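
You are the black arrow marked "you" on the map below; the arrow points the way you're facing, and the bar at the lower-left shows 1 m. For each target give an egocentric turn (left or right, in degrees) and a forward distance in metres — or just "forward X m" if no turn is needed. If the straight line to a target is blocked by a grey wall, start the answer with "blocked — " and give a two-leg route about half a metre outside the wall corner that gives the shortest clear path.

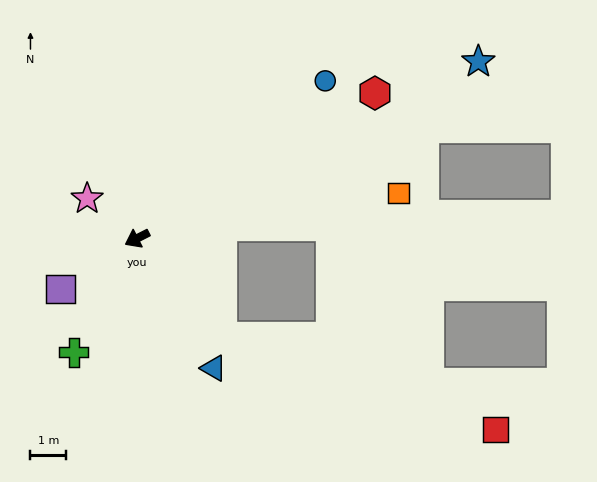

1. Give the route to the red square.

blocked — turn left 104°, forward 3.6 m, then turn left 30°, forward 8.0 m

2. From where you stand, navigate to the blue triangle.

turn left 94°, forward 4.2 m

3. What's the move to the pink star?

turn right 66°, forward 1.8 m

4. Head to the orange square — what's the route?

turn left 163°, forward 7.4 m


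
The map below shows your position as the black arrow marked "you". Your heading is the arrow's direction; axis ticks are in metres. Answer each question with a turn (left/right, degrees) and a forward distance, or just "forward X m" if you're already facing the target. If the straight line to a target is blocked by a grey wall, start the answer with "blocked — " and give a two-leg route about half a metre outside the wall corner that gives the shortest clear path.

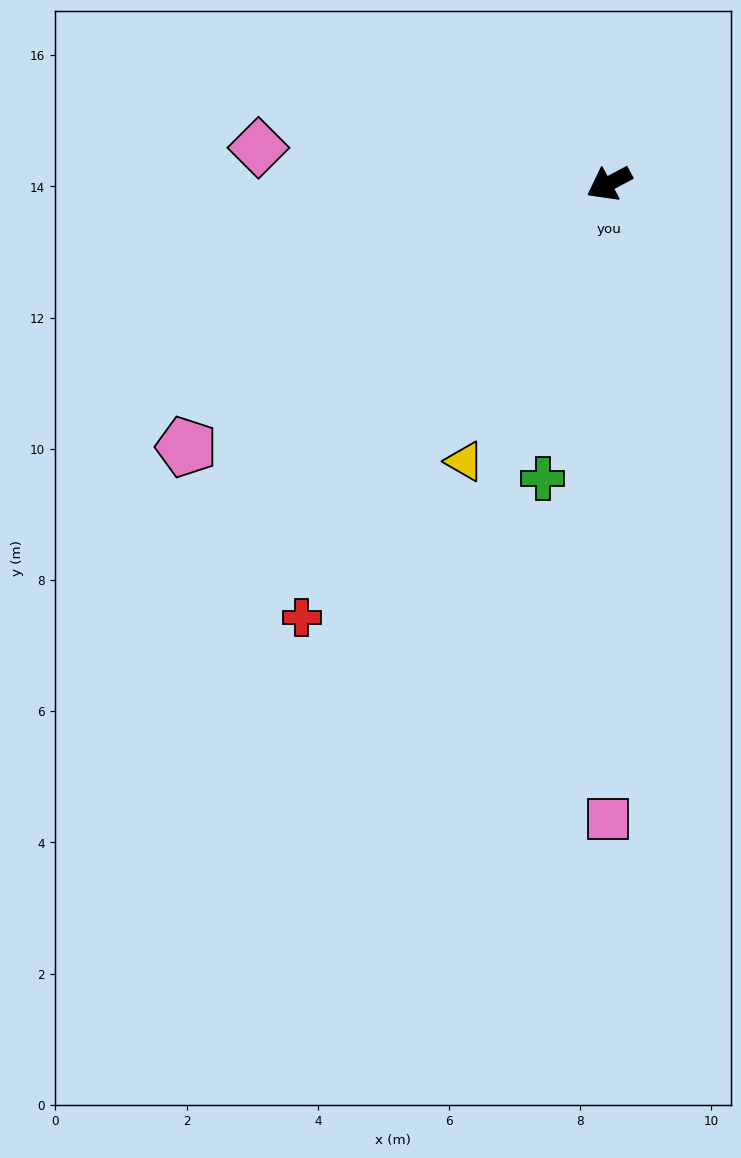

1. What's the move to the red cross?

turn left 27°, forward 8.1 m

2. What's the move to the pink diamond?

turn right 34°, forward 5.4 m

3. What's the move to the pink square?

turn left 62°, forward 9.7 m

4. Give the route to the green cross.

turn left 49°, forward 4.6 m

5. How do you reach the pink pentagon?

turn left 4°, forward 7.6 m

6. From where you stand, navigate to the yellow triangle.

turn left 34°, forward 4.8 m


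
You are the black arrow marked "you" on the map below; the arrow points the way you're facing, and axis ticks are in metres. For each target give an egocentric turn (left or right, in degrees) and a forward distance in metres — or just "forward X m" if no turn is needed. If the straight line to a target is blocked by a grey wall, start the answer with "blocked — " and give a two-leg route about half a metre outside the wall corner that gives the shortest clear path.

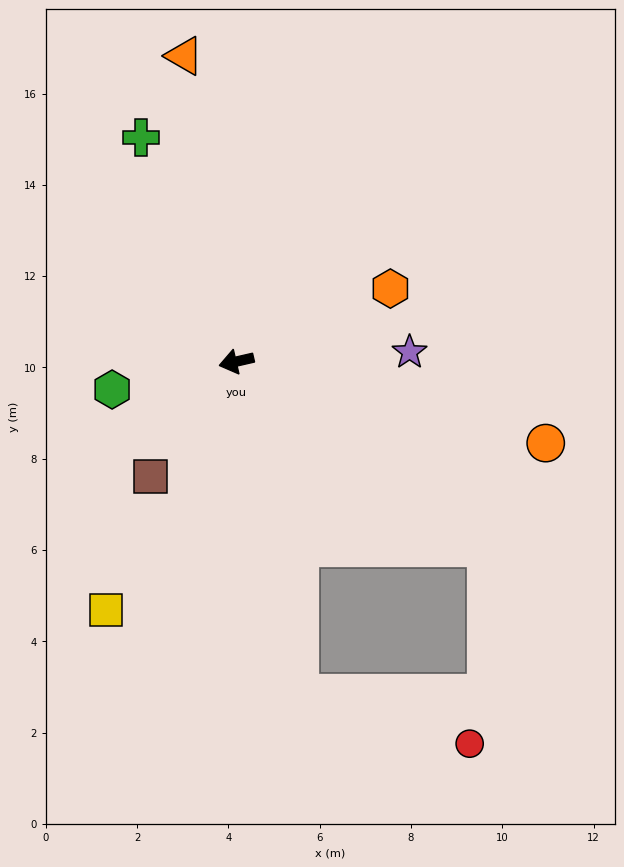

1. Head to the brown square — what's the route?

turn left 40°, forward 3.2 m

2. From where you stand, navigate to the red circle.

blocked — turn left 88°, forward 7.4 m, then turn left 63°, forward 3.9 m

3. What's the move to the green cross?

turn right 80°, forward 5.3 m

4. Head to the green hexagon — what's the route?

forward 2.8 m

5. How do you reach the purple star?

turn left 170°, forward 3.8 m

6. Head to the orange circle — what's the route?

turn left 152°, forward 7.0 m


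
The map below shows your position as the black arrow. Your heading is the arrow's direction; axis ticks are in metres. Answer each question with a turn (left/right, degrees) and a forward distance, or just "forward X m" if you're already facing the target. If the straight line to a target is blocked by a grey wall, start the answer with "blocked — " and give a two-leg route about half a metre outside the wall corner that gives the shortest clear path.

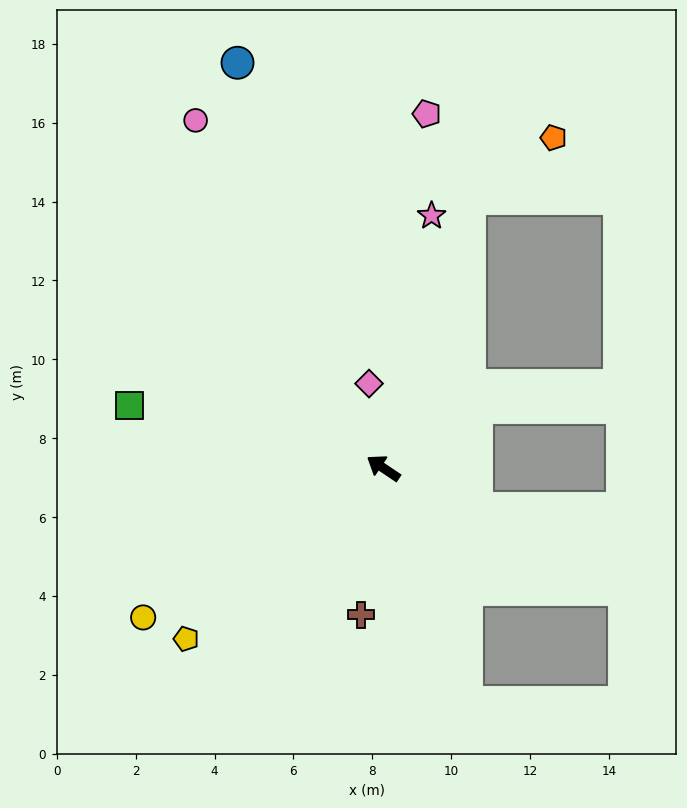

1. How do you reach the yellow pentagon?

turn left 75°, forward 6.6 m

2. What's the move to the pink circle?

turn right 28°, forward 10.0 m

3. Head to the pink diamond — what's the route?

turn right 46°, forward 2.2 m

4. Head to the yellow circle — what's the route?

turn left 66°, forward 7.2 m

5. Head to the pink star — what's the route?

turn right 67°, forward 6.5 m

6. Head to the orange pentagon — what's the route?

blocked — turn right 74°, forward 7.2 m, then turn right 36°, forward 2.6 m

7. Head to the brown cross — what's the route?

turn left 115°, forward 3.8 m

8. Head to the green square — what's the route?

turn left 20°, forward 6.6 m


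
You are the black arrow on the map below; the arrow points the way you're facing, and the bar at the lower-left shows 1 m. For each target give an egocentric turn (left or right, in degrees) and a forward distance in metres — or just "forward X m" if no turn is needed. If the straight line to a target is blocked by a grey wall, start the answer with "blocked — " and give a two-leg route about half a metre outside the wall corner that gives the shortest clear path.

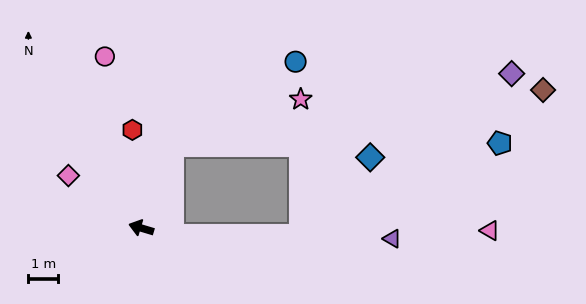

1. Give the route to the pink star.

blocked — turn right 94°, forward 3.0 m, then turn right 50°, forward 4.6 m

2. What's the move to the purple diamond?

blocked — turn right 94°, forward 3.0 m, then turn right 57°, forward 11.6 m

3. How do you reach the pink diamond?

turn right 19°, forward 3.0 m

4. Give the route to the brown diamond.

blocked — turn right 94°, forward 3.0 m, then turn right 61°, forward 12.6 m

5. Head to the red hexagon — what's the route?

turn right 68°, forward 3.3 m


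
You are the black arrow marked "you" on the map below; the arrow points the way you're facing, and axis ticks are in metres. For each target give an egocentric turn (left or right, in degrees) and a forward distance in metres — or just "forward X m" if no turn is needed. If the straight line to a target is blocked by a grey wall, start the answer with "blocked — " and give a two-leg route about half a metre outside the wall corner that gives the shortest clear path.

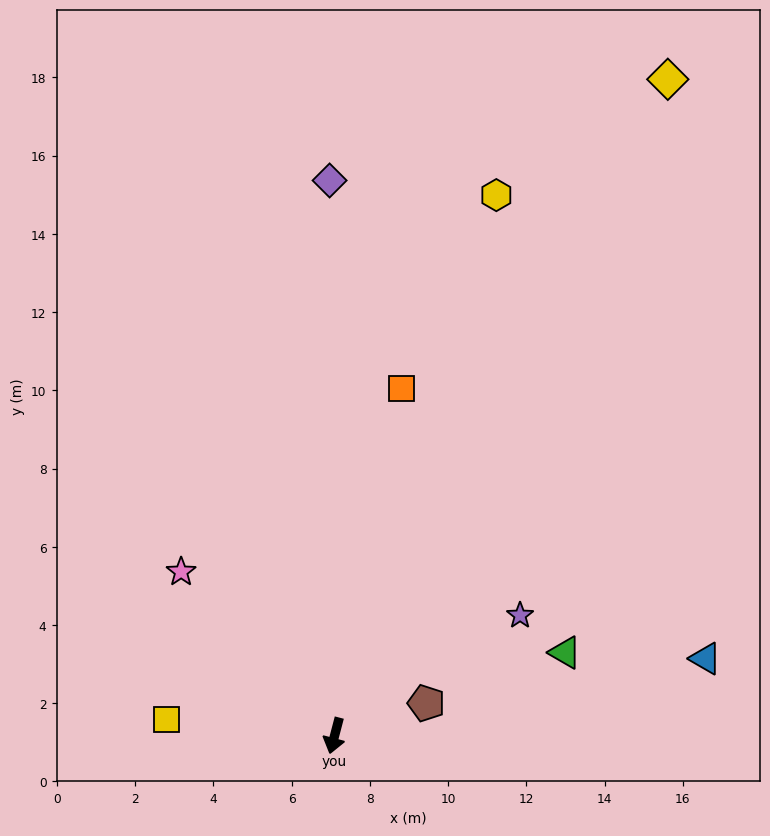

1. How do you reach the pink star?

turn right 122°, forward 5.7 m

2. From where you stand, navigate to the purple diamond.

turn right 165°, forward 14.2 m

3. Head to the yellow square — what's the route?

turn right 81°, forward 4.3 m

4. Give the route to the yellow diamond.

turn left 168°, forward 18.8 m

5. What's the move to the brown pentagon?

turn left 124°, forward 2.5 m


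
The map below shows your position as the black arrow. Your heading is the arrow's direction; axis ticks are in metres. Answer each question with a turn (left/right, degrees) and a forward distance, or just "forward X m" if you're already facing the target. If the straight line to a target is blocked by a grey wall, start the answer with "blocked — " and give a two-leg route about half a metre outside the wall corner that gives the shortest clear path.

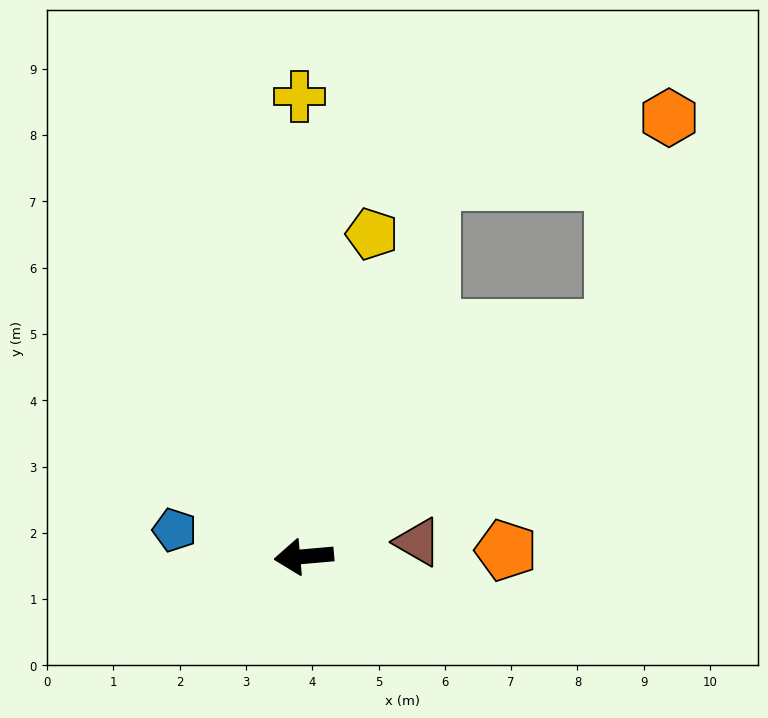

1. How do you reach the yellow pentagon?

turn right 107°, forward 5.0 m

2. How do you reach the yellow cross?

turn right 95°, forward 6.9 m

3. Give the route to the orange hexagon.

blocked — turn right 149°, forward 5.8 m, then turn left 39°, forward 3.3 m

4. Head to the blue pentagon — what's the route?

turn right 17°, forward 2.0 m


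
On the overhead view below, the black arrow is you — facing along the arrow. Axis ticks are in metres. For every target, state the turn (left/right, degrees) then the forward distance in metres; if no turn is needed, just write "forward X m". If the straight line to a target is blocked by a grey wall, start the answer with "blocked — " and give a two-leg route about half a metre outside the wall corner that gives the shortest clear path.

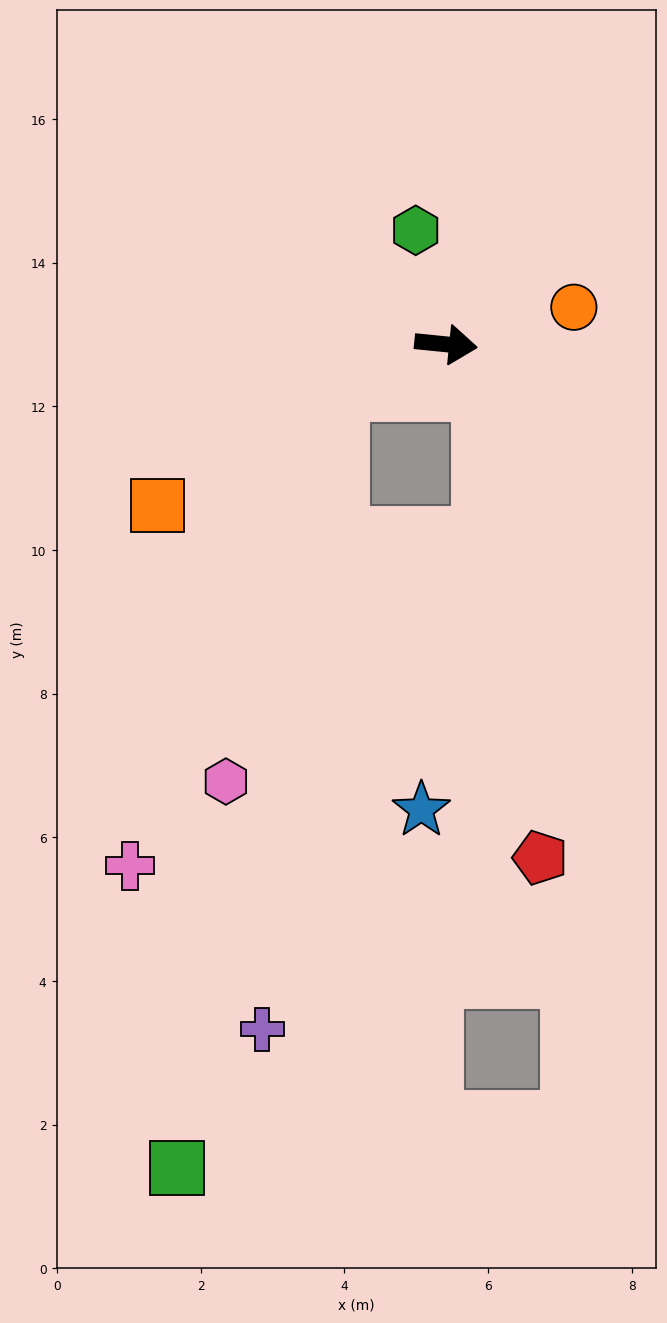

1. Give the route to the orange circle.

turn left 22°, forward 1.9 m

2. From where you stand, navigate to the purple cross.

blocked — turn right 151°, forward 1.6 m, then turn left 60°, forward 9.0 m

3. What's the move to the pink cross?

blocked — turn right 151°, forward 1.6 m, then turn left 43°, forward 7.2 m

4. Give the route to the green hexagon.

turn left 111°, forward 1.6 m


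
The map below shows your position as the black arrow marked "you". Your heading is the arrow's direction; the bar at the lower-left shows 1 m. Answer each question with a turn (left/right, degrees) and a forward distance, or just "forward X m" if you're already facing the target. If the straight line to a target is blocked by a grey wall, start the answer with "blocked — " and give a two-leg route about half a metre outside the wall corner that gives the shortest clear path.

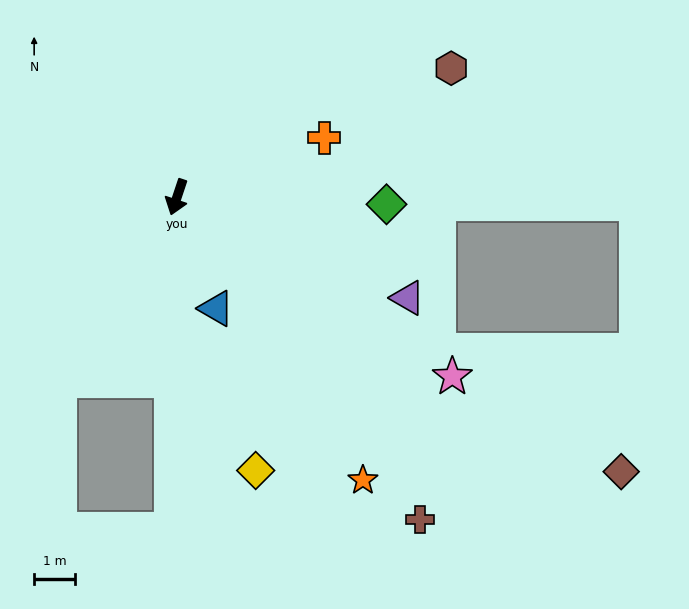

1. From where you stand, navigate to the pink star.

turn left 75°, forward 8.1 m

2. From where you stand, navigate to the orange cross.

turn left 130°, forward 3.9 m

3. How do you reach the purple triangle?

turn left 85°, forward 6.2 m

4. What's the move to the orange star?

turn left 52°, forward 8.4 m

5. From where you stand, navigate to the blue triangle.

turn left 38°, forward 2.9 m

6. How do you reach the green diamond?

turn left 107°, forward 5.2 m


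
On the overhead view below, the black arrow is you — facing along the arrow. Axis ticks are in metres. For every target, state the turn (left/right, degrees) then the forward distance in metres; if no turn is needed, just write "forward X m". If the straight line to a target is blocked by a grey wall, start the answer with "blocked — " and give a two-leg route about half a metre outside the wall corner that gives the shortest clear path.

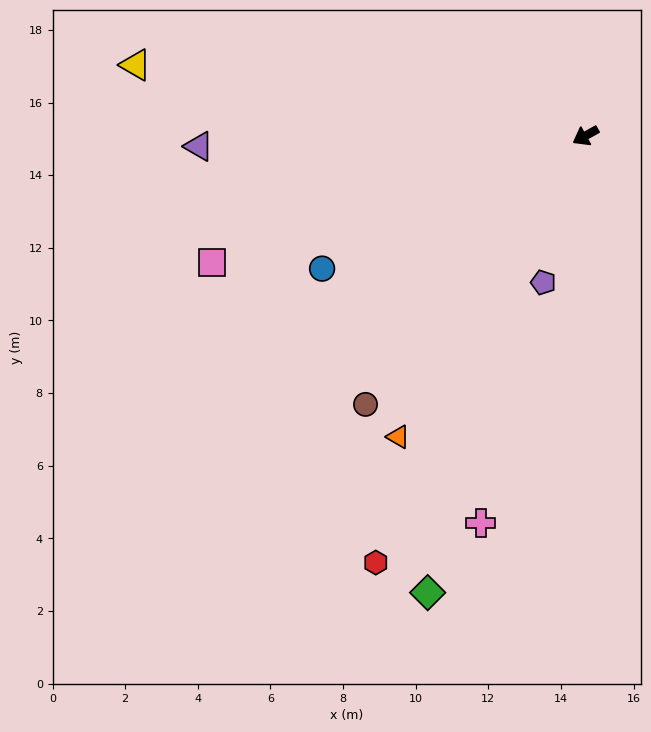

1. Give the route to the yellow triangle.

turn right 38°, forward 12.5 m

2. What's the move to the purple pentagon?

turn left 45°, forward 4.2 m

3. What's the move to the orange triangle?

turn left 29°, forward 9.8 m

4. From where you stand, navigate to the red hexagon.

turn left 35°, forward 13.1 m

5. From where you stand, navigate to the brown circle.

turn left 22°, forward 9.6 m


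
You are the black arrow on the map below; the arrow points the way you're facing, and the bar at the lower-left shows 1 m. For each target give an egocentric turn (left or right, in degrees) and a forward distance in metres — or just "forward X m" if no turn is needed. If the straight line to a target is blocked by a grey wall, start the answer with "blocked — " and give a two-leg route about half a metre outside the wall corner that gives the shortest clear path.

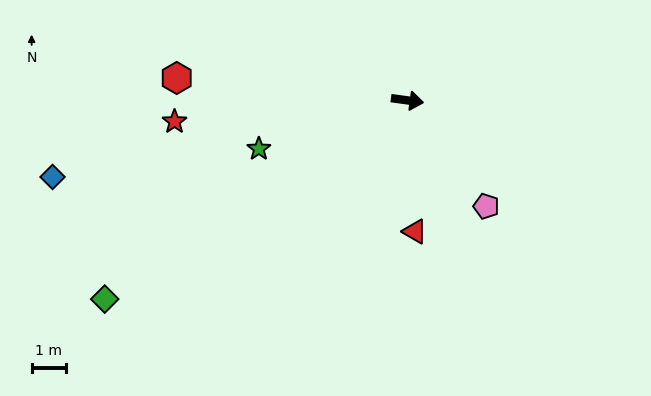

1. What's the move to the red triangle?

turn right 79°, forward 3.8 m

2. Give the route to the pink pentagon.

turn right 46°, forward 3.9 m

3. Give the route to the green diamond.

turn right 139°, forward 10.6 m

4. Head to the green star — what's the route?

turn right 154°, forward 4.6 m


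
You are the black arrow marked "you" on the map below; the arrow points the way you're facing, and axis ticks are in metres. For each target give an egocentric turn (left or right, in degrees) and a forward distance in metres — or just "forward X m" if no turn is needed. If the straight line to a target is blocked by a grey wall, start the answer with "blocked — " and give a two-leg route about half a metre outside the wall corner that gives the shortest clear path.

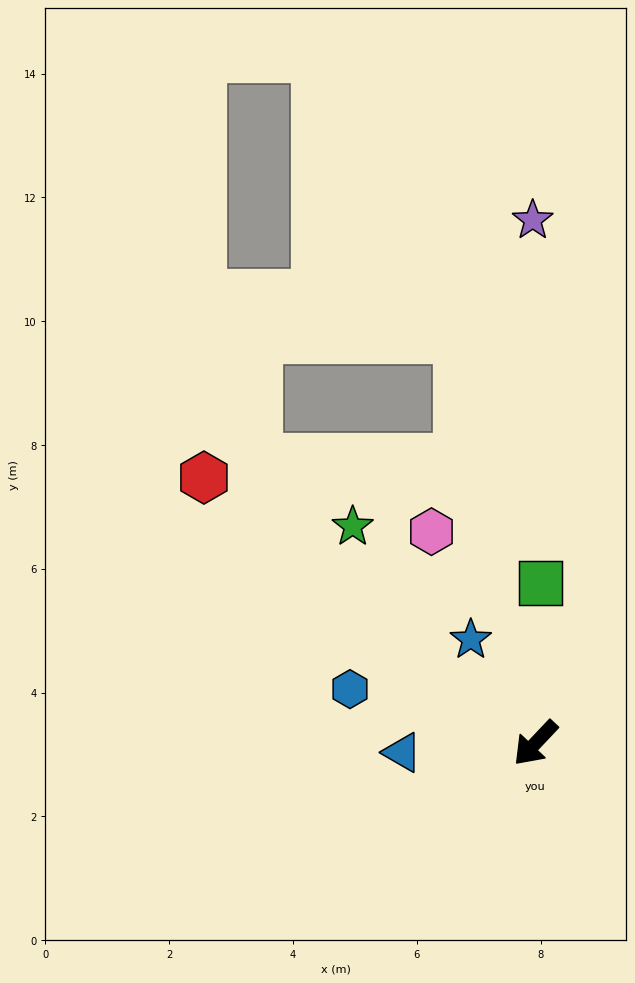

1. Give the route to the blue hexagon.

turn right 63°, forward 3.1 m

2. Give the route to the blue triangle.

turn right 43°, forward 2.2 m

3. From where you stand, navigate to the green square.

turn right 139°, forward 2.6 m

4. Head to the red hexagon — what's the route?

turn right 85°, forward 6.9 m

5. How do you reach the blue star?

turn right 105°, forward 2.0 m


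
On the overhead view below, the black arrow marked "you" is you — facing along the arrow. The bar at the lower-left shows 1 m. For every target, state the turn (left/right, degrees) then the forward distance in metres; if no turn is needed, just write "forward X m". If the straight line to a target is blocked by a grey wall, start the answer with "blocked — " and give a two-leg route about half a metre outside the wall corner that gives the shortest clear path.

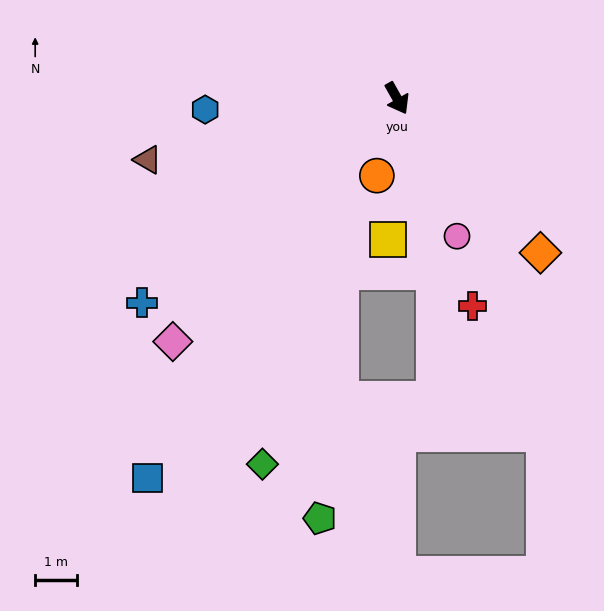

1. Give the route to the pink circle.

turn right 6°, forward 3.6 m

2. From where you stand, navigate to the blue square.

turn right 63°, forward 10.8 m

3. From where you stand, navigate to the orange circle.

turn right 44°, forward 1.9 m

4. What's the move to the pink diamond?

turn right 72°, forward 7.9 m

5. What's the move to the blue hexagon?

turn right 116°, forward 4.6 m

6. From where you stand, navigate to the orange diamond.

turn left 13°, forward 5.0 m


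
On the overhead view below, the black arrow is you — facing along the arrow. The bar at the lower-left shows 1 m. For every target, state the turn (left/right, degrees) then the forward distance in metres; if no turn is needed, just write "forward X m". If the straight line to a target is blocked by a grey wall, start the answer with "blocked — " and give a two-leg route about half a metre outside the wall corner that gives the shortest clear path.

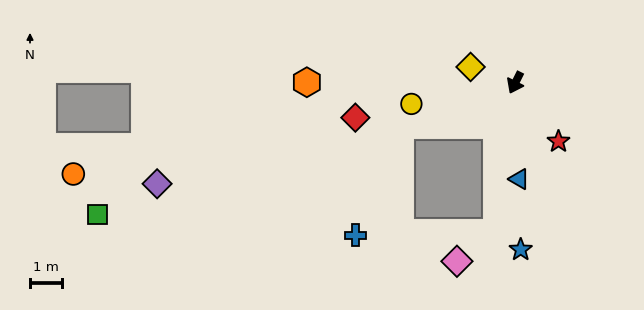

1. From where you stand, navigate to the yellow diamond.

turn right 83°, forward 1.5 m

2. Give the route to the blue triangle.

turn left 29°, forward 3.0 m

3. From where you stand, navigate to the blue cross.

blocked — turn right 43°, forward 3.8 m, then turn left 47°, forward 3.7 m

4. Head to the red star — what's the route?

turn left 63°, forward 2.3 m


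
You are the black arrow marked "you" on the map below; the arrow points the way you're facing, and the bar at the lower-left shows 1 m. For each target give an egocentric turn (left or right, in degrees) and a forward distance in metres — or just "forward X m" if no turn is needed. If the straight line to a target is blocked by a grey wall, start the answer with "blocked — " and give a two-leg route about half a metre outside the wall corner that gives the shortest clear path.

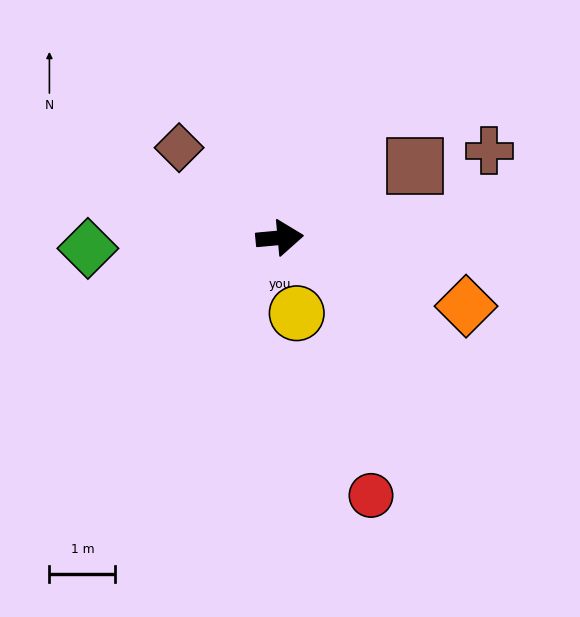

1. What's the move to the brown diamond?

turn left 133°, forward 2.0 m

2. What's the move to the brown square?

turn left 23°, forward 2.3 m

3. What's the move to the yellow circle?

turn right 83°, forward 1.2 m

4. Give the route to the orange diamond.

turn right 25°, forward 3.0 m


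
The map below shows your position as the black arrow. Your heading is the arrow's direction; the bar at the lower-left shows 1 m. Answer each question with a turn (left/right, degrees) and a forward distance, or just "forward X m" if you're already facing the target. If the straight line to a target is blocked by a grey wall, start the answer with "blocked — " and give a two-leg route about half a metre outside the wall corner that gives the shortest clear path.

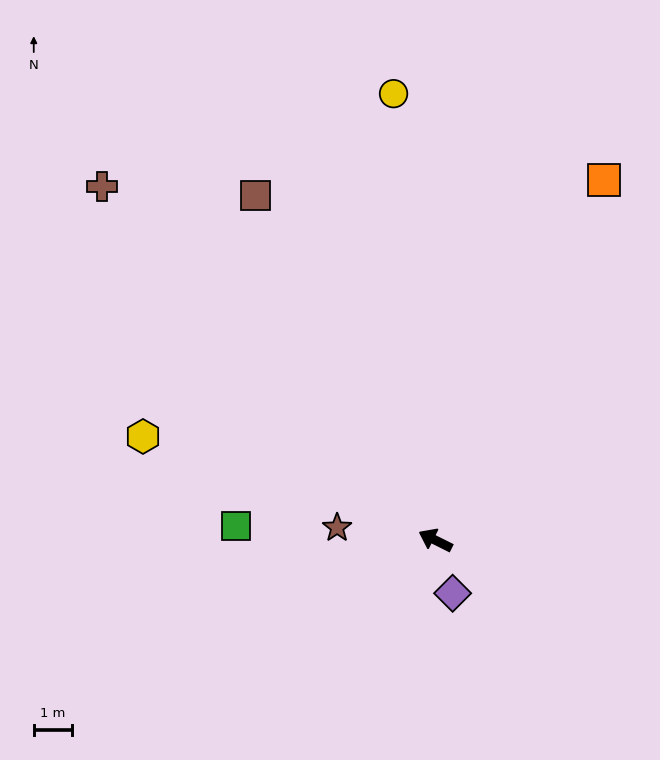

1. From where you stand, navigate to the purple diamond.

turn left 134°, forward 1.4 m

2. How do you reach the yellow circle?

turn right 58°, forward 11.6 m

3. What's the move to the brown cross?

turn right 20°, forward 12.6 m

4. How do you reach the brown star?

turn left 19°, forward 2.6 m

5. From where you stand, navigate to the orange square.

turn right 89°, forward 10.3 m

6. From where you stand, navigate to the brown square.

turn right 36°, forward 10.1 m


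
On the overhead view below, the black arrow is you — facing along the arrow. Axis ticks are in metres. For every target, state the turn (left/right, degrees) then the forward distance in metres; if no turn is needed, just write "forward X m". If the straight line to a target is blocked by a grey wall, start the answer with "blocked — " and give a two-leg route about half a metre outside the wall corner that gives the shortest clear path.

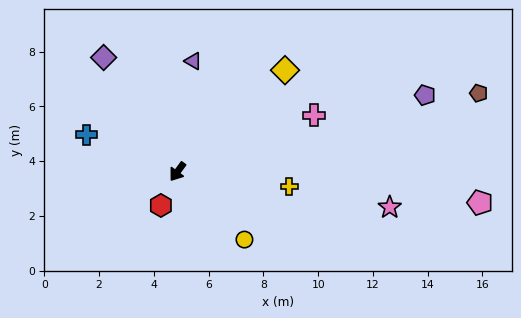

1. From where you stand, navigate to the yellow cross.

turn left 119°, forward 4.1 m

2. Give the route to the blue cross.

turn right 76°, forward 3.6 m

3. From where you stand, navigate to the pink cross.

turn left 149°, forward 5.4 m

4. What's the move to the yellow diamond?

turn left 170°, forward 5.4 m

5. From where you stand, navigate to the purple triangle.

turn right 152°, forward 4.1 m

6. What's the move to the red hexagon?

turn left 10°, forward 1.4 m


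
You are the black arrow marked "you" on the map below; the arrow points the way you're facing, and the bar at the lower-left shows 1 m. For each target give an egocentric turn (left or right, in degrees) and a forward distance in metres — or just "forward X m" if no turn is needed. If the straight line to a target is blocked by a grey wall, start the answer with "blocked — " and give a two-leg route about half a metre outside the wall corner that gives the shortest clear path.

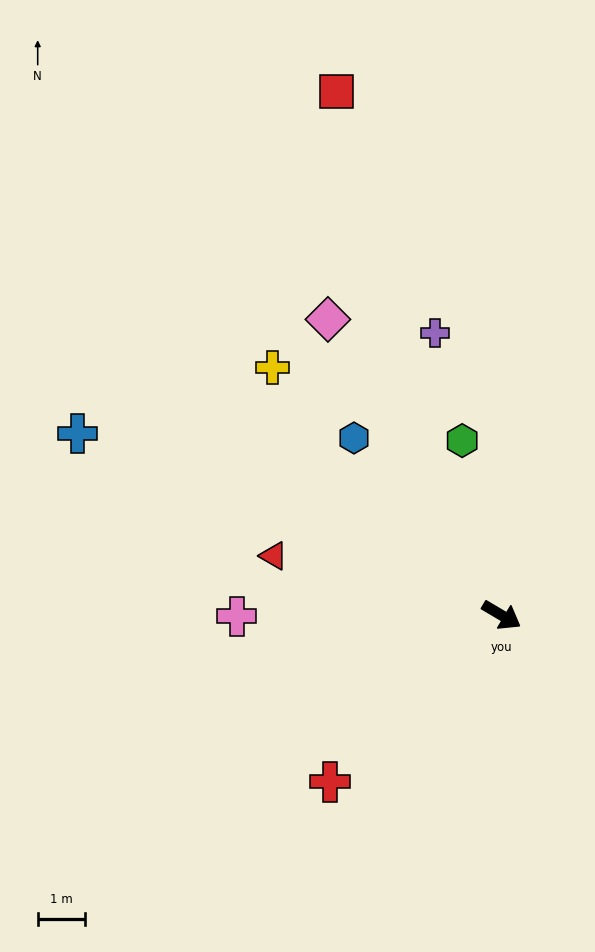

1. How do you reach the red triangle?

turn right 164°, forward 5.0 m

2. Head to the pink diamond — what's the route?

turn left 151°, forward 7.3 m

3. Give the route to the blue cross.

turn right 173°, forward 9.8 m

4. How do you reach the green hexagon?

turn left 133°, forward 3.8 m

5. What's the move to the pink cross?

turn right 149°, forward 5.6 m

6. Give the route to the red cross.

turn right 105°, forward 5.1 m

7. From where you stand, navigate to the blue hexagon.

turn left 160°, forward 4.9 m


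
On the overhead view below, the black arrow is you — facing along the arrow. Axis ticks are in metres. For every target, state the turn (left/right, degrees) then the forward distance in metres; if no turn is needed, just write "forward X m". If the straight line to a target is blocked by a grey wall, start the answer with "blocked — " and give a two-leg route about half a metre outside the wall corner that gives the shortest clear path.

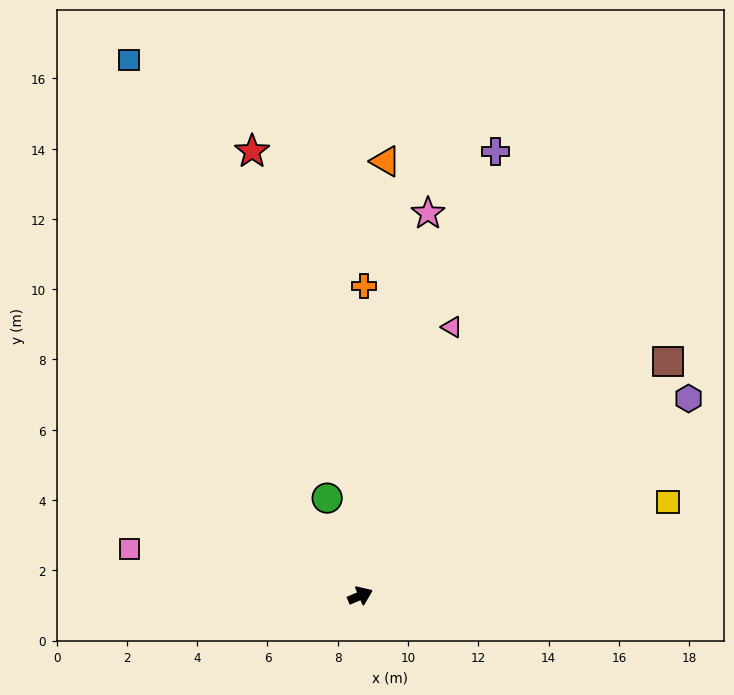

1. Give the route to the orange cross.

turn left 66°, forward 8.8 m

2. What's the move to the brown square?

turn left 14°, forward 11.0 m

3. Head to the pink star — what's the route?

turn left 57°, forward 11.0 m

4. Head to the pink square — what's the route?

turn left 145°, forward 6.7 m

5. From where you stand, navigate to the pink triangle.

turn left 48°, forward 8.1 m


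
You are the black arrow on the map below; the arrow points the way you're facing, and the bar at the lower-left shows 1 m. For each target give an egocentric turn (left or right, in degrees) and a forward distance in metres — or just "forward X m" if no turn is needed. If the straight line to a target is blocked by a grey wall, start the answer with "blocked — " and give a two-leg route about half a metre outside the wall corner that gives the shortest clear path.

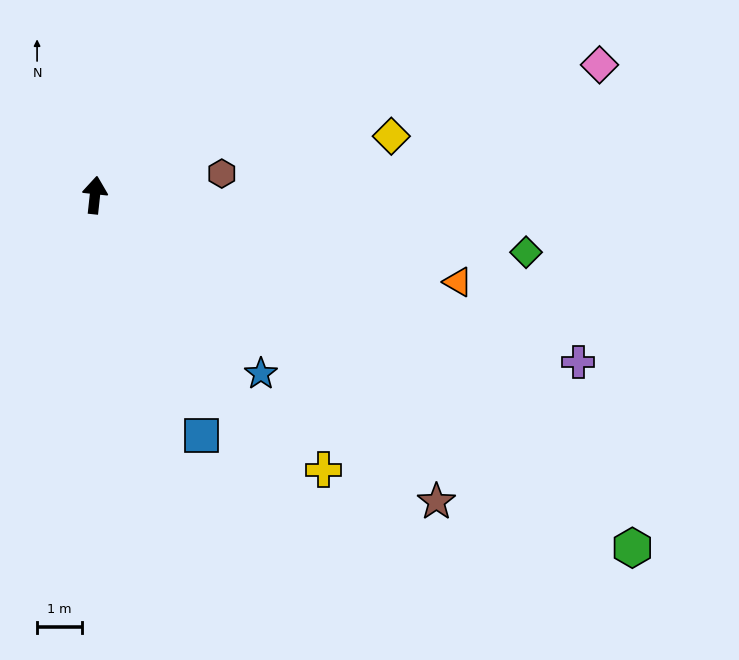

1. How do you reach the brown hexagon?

turn right 74°, forward 2.9 m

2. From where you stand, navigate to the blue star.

turn right 131°, forward 5.4 m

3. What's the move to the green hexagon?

turn right 117°, forward 14.3 m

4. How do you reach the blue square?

turn right 150°, forward 5.9 m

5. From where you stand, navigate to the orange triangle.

turn right 97°, forward 8.3 m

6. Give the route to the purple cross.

turn right 103°, forward 11.4 m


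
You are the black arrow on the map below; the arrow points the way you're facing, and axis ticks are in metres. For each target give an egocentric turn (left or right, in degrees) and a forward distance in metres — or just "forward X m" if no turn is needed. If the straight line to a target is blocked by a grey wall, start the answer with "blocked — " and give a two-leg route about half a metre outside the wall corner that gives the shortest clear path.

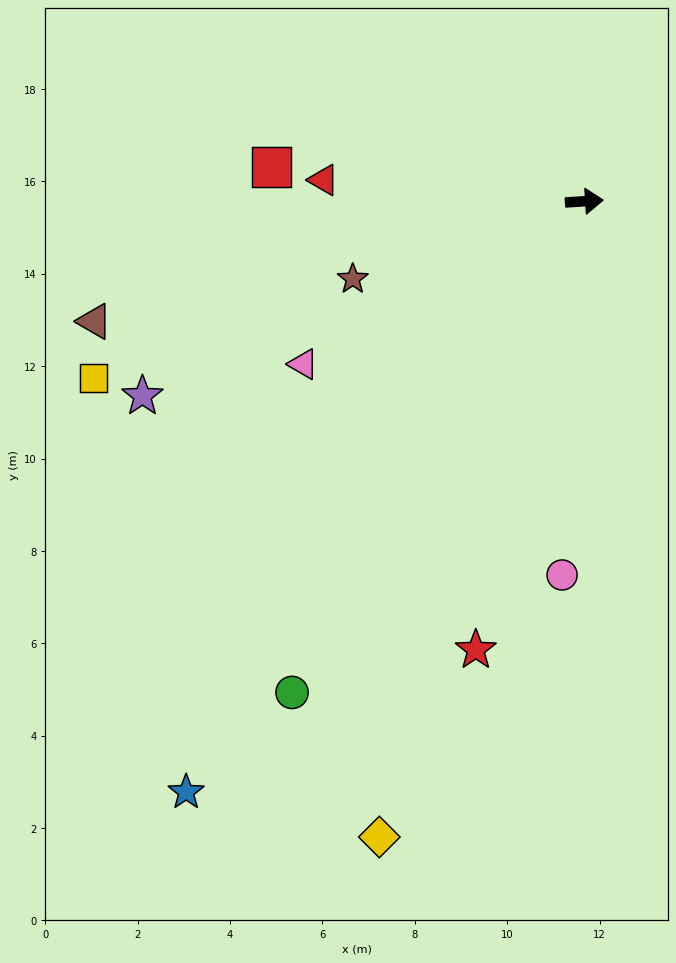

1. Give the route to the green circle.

turn right 124°, forward 12.4 m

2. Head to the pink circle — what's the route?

turn right 97°, forward 8.1 m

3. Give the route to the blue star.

turn right 128°, forward 15.4 m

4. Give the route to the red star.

turn right 107°, forward 10.0 m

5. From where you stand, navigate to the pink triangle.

turn right 154°, forward 7.0 m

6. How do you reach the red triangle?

turn left 172°, forward 5.7 m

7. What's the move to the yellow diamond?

turn right 111°, forward 14.5 m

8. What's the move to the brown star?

turn right 165°, forward 5.3 m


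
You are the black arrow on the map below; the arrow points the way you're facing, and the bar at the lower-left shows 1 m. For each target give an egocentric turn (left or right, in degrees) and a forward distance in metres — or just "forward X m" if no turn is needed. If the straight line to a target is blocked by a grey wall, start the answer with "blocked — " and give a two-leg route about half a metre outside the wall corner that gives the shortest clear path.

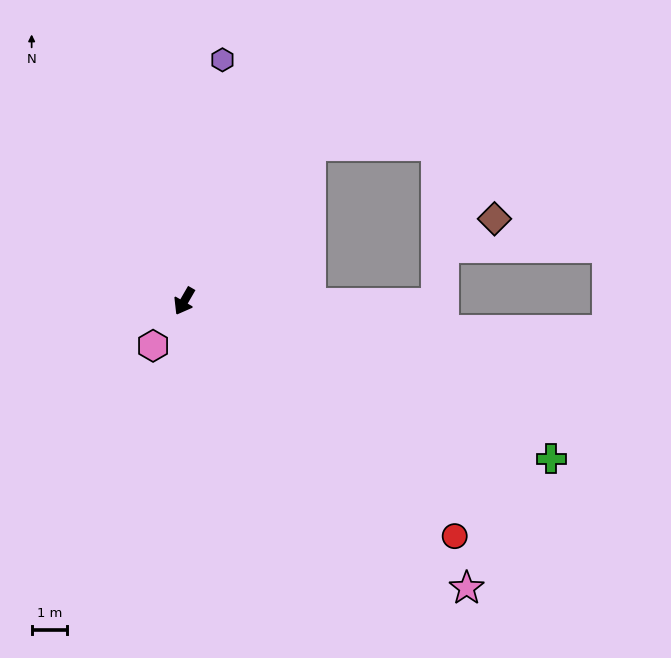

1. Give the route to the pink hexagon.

turn right 5°, forward 1.5 m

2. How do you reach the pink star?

turn left 75°, forward 11.4 m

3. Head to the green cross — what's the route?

turn left 97°, forward 11.3 m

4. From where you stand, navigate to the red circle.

turn left 79°, forward 10.2 m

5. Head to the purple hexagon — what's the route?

turn right 159°, forward 6.9 m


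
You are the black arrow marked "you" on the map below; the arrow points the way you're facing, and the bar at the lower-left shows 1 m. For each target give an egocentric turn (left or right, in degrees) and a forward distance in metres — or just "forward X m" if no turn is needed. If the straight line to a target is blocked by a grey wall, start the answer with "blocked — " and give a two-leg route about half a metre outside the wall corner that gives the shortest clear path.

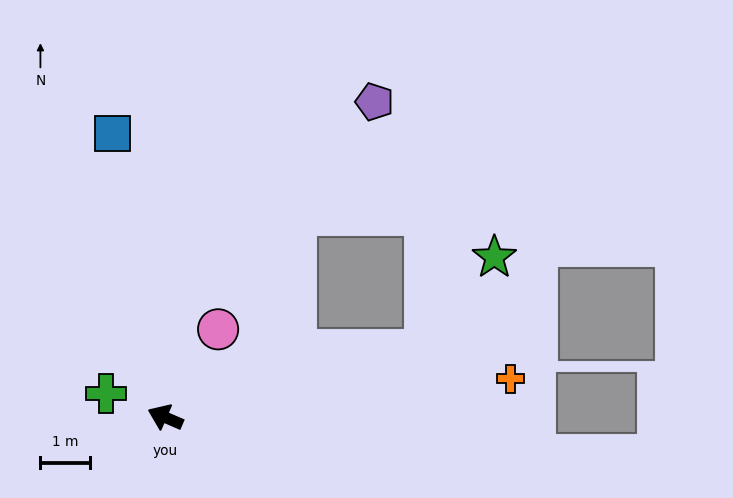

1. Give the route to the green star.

blocked — turn right 142°, forward 5.4 m, then turn left 39°, forward 2.4 m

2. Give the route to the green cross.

forward 1.3 m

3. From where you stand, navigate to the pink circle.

turn right 98°, forward 2.1 m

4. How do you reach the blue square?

turn right 56°, forward 5.9 m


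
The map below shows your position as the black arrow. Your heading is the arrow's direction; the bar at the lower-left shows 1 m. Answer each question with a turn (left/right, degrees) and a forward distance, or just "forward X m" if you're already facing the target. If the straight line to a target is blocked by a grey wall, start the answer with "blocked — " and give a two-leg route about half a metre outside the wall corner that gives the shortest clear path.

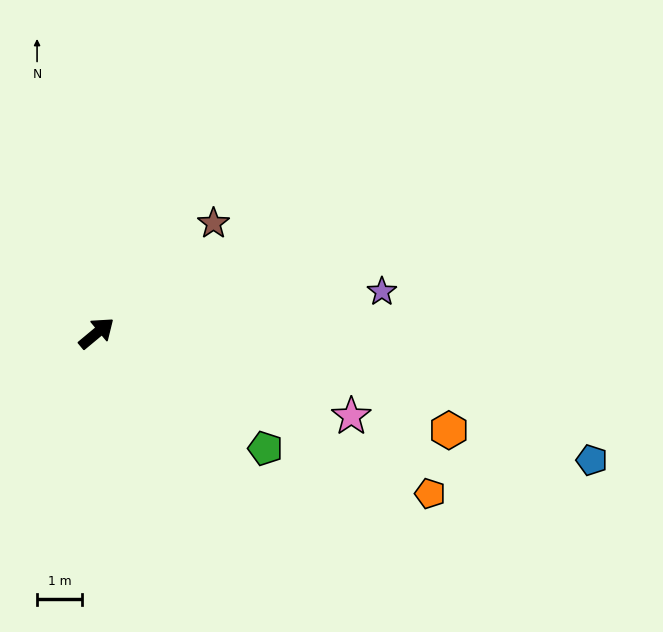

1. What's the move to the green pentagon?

turn right 74°, forward 4.5 m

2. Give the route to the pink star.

turn right 58°, forward 5.9 m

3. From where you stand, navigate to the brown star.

turn left 3°, forward 3.5 m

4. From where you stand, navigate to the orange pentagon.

turn right 65°, forward 8.1 m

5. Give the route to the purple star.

turn right 31°, forward 6.3 m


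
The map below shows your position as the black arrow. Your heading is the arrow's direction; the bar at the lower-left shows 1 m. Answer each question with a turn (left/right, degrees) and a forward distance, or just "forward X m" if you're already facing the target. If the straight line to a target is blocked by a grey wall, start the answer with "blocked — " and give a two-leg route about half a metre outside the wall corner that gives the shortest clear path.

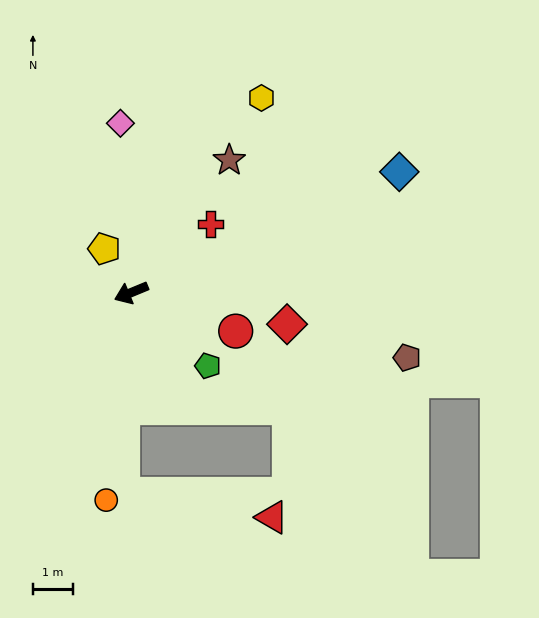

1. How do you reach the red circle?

turn left 137°, forward 2.8 m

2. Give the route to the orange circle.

turn left 61°, forward 5.2 m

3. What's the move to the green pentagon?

turn left 114°, forward 2.7 m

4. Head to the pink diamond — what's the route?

turn right 109°, forward 4.2 m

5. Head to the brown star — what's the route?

turn right 149°, forward 4.1 m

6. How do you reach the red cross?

turn right 162°, forward 2.6 m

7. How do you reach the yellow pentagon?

turn right 81°, forward 1.3 m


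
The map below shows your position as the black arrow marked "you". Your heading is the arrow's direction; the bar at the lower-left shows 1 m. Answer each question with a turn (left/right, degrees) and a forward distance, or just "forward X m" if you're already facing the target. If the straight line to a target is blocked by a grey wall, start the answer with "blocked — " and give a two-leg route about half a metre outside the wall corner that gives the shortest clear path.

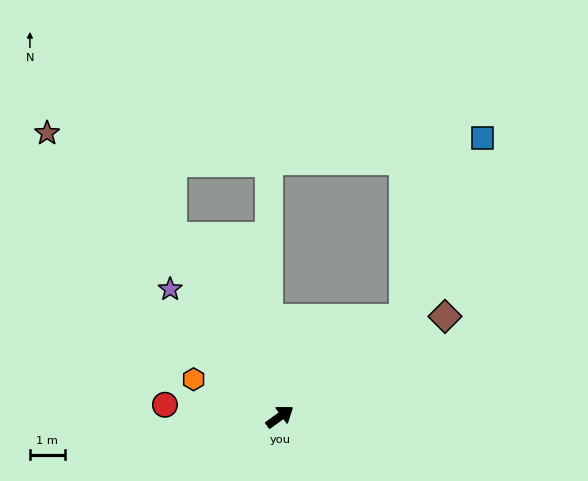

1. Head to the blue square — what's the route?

blocked — turn left 3°, forward 4.5 m, then turn left 28°, forward 5.7 m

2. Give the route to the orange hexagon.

turn left 121°, forward 2.7 m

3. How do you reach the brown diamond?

turn right 4°, forward 5.6 m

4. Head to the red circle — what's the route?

turn left 138°, forward 3.3 m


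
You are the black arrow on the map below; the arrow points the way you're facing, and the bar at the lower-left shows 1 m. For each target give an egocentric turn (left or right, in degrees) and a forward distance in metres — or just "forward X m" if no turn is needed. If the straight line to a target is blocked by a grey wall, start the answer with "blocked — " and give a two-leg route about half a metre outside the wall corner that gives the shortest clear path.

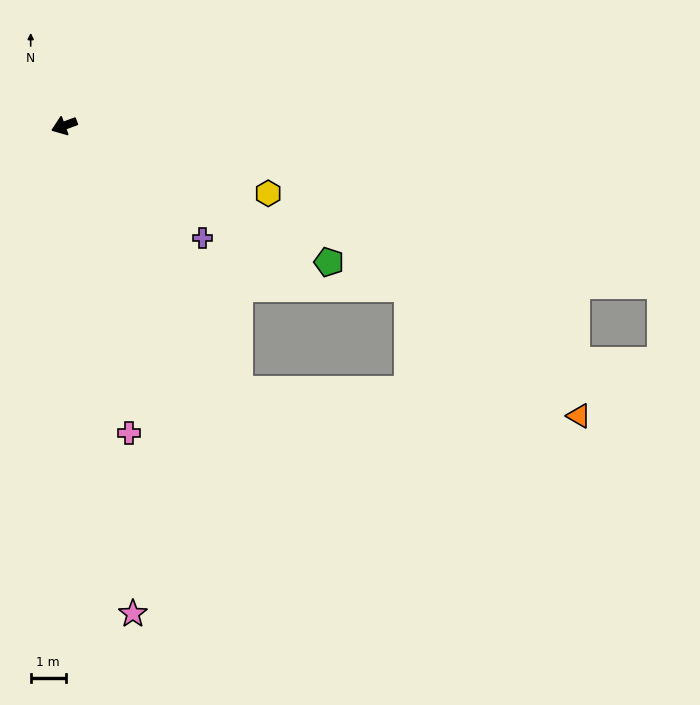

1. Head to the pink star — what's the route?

turn left 78°, forward 14.1 m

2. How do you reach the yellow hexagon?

turn left 141°, forward 6.2 m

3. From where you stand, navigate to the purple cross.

turn left 121°, forward 5.1 m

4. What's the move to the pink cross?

turn left 82°, forward 9.0 m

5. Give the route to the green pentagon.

turn left 132°, forward 8.5 m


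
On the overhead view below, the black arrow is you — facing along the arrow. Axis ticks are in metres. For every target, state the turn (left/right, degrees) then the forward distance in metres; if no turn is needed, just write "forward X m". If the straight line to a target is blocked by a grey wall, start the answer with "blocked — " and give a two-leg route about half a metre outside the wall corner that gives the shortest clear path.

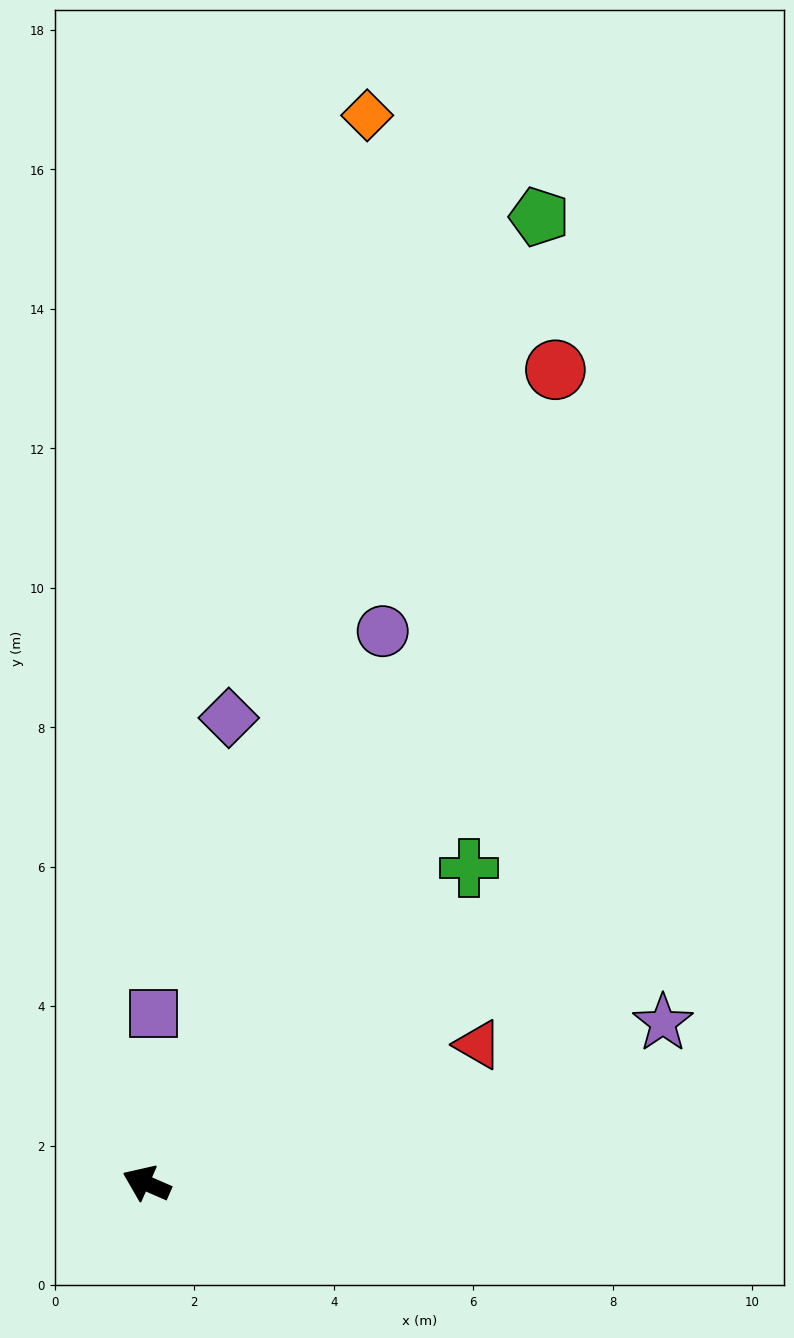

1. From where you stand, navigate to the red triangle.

turn right 134°, forward 5.2 m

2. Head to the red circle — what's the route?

turn right 93°, forward 13.1 m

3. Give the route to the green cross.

turn right 112°, forward 6.5 m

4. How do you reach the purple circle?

turn right 90°, forward 8.6 m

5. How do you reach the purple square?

turn right 69°, forward 2.4 m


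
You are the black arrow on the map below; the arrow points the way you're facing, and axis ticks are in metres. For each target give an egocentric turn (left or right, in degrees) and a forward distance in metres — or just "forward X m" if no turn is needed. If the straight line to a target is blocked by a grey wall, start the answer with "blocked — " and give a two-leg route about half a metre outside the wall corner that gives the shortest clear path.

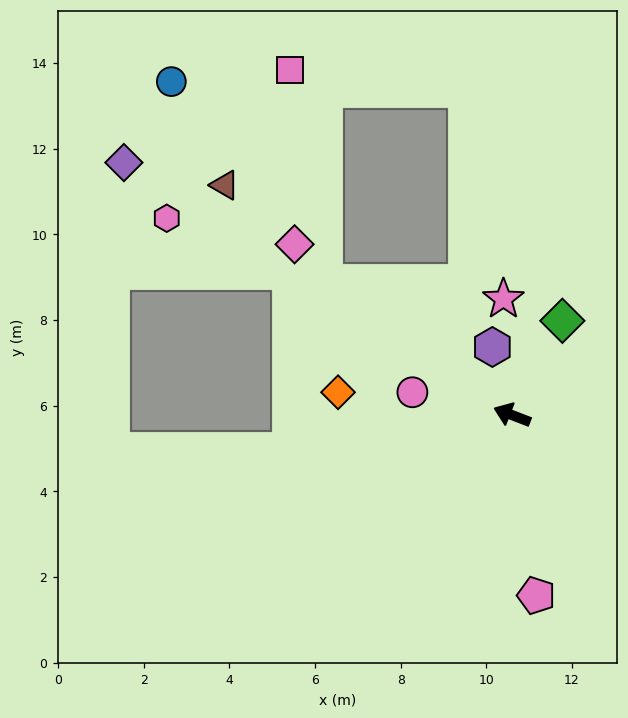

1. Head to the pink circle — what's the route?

turn left 8°, forward 2.4 m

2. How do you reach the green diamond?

turn right 97°, forward 2.5 m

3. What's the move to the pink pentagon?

turn left 119°, forward 4.2 m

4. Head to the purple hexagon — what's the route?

turn right 53°, forward 1.7 m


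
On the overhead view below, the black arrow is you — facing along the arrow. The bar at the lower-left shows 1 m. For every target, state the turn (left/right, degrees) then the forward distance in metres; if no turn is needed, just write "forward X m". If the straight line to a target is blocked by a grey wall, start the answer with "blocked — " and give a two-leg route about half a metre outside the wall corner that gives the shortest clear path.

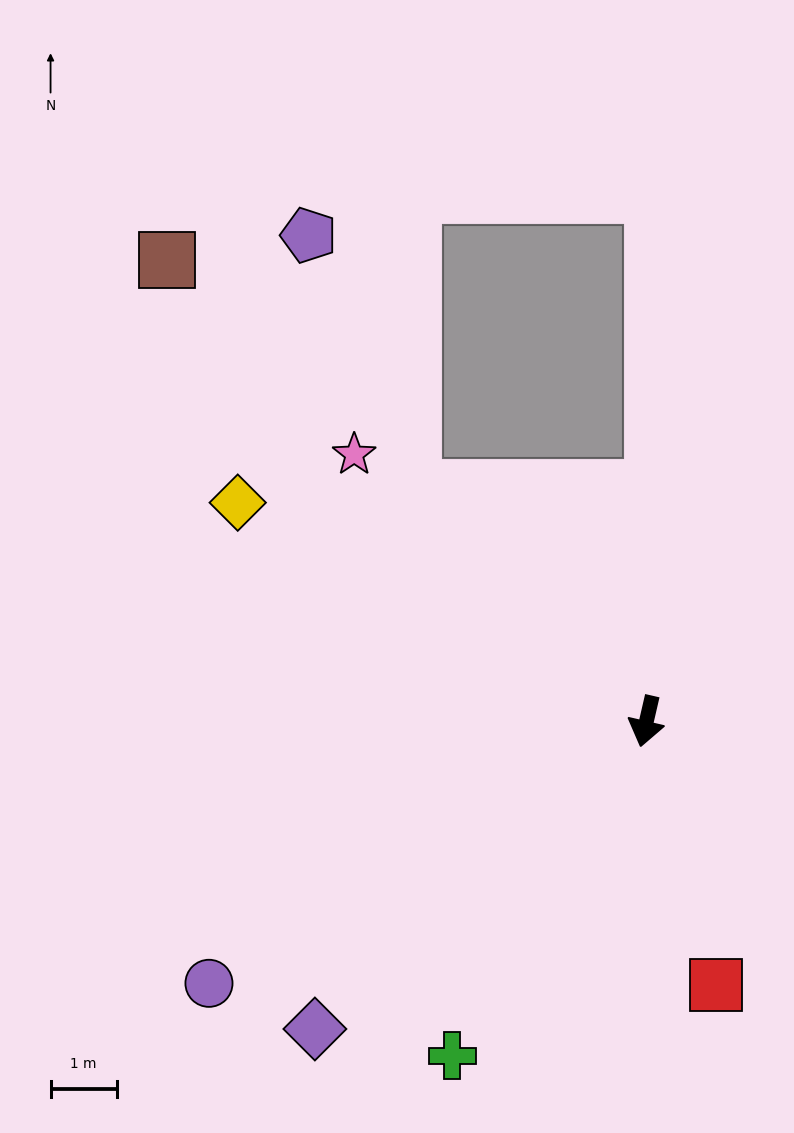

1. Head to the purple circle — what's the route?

turn right 46°, forward 7.7 m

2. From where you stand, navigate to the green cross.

turn right 17°, forward 5.8 m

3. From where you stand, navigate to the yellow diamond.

turn right 105°, forward 7.0 m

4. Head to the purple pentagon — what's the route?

blocked — turn right 122°, forward 5.0 m, then turn right 23°, forward 4.1 m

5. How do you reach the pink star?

turn right 119°, forward 6.0 m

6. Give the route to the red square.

turn left 28°, forward 4.1 m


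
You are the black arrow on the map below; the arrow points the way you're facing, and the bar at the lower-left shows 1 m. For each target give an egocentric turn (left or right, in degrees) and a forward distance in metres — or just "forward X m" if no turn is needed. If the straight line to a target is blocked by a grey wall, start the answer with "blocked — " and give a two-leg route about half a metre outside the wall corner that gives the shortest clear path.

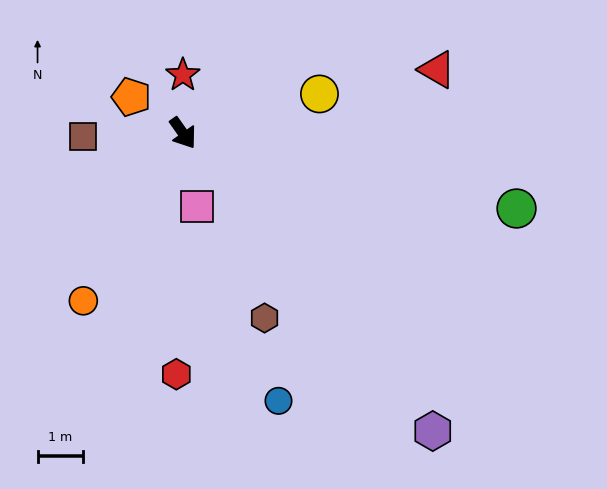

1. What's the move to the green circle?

turn left 42°, forward 7.5 m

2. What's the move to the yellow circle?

turn left 71°, forward 3.1 m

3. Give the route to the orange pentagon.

turn right 160°, forward 1.4 m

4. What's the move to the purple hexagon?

turn left 5°, forward 8.5 m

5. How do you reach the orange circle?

turn right 66°, forward 4.3 m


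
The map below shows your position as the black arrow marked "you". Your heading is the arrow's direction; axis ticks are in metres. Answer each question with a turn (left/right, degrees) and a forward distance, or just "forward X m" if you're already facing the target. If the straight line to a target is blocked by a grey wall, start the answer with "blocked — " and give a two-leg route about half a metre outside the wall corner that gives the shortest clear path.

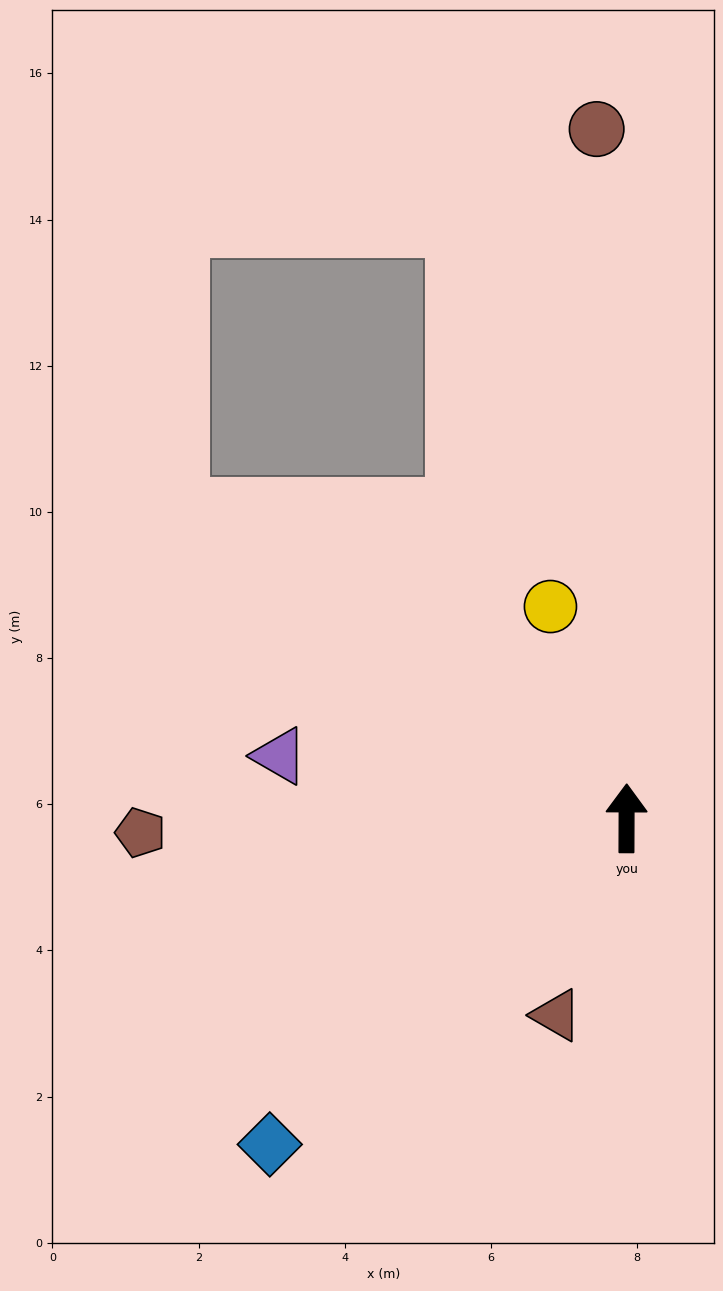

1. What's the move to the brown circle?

turn left 3°, forward 9.4 m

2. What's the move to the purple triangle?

turn left 80°, forward 4.8 m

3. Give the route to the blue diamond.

turn left 133°, forward 6.6 m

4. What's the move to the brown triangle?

turn left 161°, forward 2.9 m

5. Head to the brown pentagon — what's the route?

turn left 92°, forward 6.7 m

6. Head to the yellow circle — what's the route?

turn left 20°, forward 3.1 m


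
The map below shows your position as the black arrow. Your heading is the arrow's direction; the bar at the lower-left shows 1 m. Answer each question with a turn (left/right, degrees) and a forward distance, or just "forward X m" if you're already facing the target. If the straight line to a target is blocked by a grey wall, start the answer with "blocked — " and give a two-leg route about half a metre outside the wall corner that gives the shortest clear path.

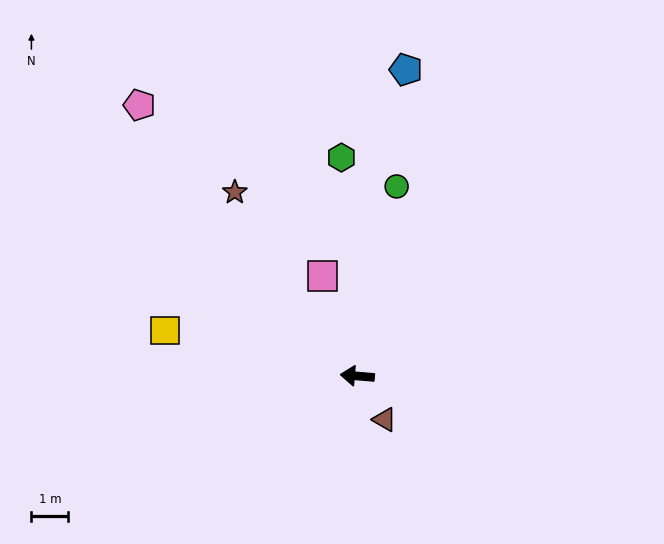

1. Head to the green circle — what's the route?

turn right 97°, forward 5.2 m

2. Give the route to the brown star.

turn right 52°, forward 6.0 m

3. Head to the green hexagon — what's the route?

turn right 81°, forward 5.9 m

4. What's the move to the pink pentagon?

turn right 46°, forward 9.4 m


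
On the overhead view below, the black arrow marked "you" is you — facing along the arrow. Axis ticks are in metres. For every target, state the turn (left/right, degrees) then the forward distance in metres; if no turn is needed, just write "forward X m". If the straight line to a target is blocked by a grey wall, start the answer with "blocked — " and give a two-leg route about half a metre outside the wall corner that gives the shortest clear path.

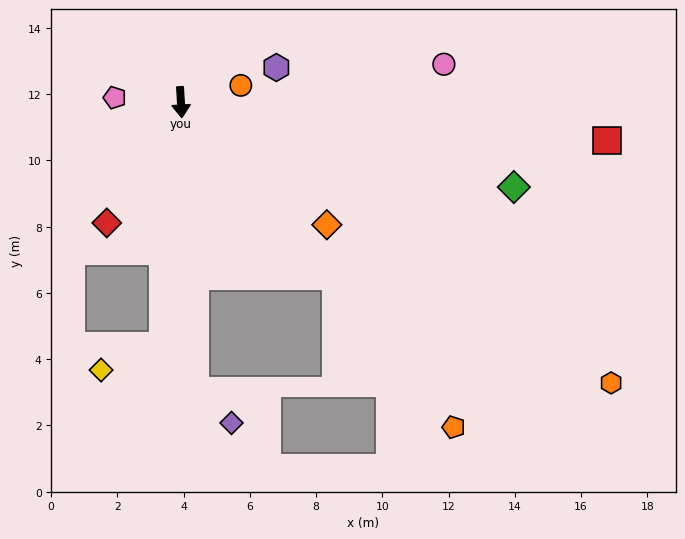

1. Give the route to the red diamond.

turn right 35°, forward 4.3 m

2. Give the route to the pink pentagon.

turn right 97°, forward 2.0 m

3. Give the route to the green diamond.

turn left 72°, forward 10.4 m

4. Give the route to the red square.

turn left 81°, forward 12.9 m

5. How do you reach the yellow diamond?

blocked — turn right 8°, forward 7.4 m, then turn right 64°, forward 2.0 m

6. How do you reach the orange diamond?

turn left 47°, forward 5.8 m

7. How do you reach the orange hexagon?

turn left 53°, forward 15.5 m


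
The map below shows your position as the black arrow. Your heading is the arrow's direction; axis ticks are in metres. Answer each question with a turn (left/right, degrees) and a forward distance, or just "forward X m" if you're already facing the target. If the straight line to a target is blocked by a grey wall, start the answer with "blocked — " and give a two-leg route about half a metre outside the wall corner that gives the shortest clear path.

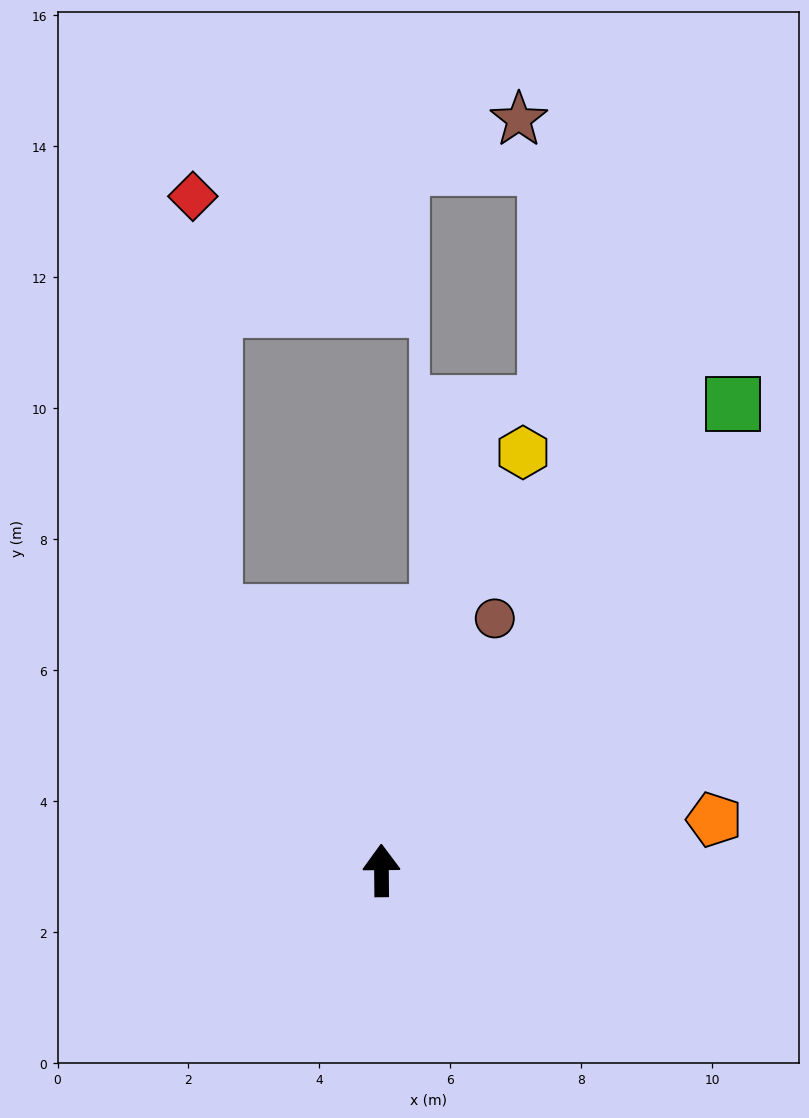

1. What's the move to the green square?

turn right 37°, forward 8.9 m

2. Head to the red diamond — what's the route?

blocked — turn left 32°, forward 4.7 m, then turn right 29°, forward 6.4 m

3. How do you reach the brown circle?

turn right 25°, forward 4.2 m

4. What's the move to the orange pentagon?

turn right 82°, forward 5.1 m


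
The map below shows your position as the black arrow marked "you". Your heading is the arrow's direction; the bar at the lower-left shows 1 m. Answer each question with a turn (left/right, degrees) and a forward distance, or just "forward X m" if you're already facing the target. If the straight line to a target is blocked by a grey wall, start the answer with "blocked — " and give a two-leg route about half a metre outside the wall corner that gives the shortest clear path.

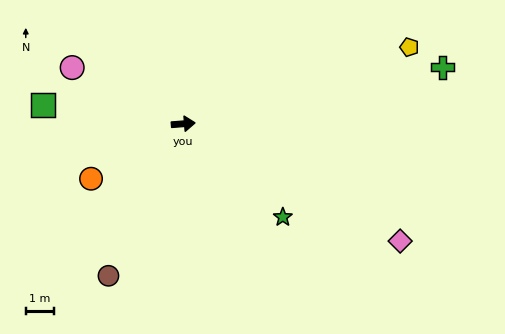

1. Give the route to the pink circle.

turn left 149°, forward 4.4 m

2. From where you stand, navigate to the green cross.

turn left 8°, forward 9.5 m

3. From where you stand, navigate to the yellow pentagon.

turn left 14°, forward 8.5 m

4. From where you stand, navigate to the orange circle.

turn right 154°, forward 3.8 m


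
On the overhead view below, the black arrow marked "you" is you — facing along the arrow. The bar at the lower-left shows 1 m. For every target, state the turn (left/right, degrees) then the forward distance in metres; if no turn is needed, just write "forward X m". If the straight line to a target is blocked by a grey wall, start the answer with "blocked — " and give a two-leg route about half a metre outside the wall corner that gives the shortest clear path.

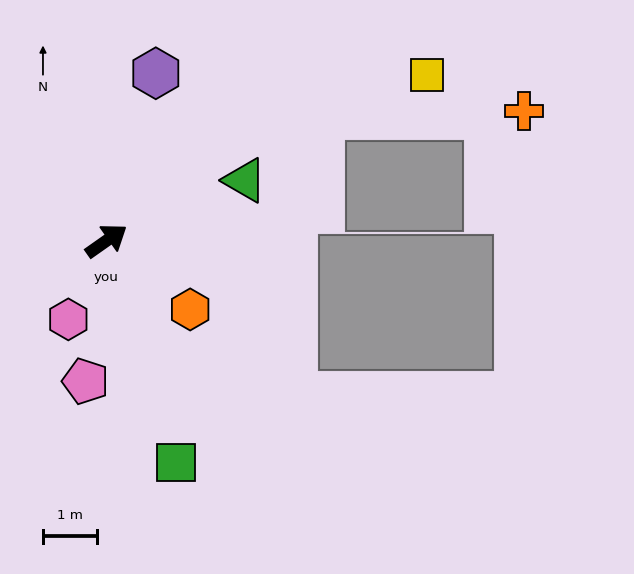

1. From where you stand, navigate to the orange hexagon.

turn right 75°, forward 2.0 m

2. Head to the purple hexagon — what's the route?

turn left 38°, forward 3.3 m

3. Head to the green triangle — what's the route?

turn right 12°, forward 2.8 m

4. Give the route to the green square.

turn right 108°, forward 4.3 m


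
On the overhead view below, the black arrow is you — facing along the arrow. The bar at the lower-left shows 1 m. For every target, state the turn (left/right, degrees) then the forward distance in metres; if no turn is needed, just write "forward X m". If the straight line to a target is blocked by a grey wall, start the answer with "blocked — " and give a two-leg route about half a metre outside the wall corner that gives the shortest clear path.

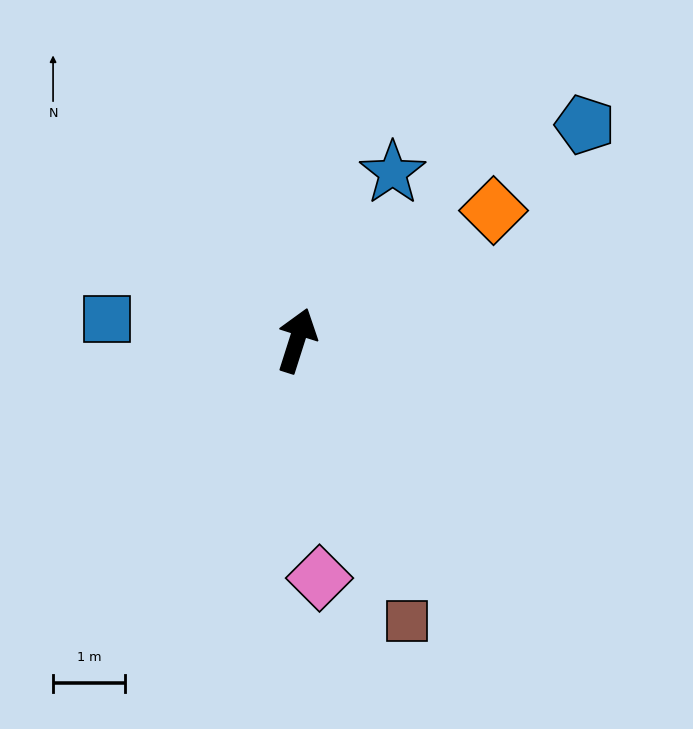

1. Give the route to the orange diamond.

turn right 39°, forward 3.3 m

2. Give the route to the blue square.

turn left 101°, forward 2.7 m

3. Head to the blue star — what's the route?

turn right 12°, forward 2.7 m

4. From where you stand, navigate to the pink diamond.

turn right 157°, forward 3.3 m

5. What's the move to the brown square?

turn right 141°, forward 4.2 m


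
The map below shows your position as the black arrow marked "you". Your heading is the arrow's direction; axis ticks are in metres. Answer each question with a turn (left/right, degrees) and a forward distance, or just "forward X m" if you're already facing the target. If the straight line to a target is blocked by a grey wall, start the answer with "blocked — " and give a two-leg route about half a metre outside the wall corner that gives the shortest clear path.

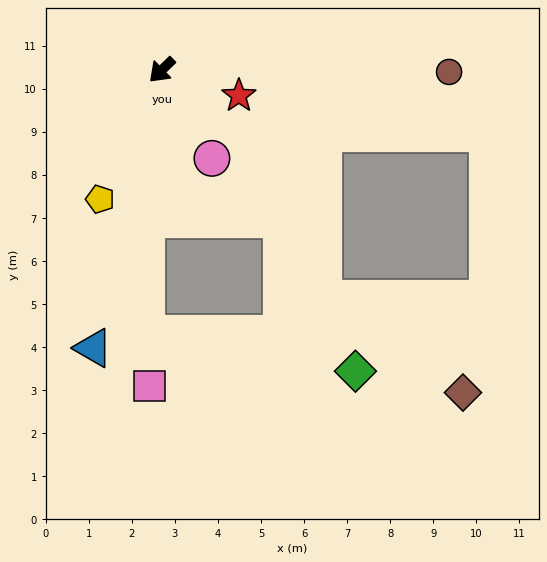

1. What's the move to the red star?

turn left 117°, forward 1.9 m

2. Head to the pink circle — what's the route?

turn left 75°, forward 2.4 m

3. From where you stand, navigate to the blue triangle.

turn left 32°, forward 6.7 m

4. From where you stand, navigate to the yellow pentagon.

turn left 20°, forward 3.3 m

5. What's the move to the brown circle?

turn left 135°, forward 6.7 m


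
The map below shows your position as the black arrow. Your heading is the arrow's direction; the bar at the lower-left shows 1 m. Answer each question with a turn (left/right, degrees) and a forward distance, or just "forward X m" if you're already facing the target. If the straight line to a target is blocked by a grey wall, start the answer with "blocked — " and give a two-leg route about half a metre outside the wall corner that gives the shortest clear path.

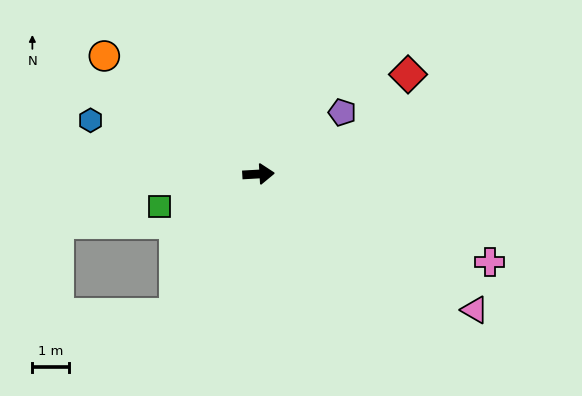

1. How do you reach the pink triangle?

turn right 35°, forward 7.0 m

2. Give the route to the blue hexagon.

turn left 159°, forward 4.8 m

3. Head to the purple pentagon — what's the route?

turn left 33°, forward 2.9 m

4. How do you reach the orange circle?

turn left 139°, forward 5.3 m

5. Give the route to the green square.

turn right 165°, forward 2.8 m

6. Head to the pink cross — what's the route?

turn right 24°, forward 6.8 m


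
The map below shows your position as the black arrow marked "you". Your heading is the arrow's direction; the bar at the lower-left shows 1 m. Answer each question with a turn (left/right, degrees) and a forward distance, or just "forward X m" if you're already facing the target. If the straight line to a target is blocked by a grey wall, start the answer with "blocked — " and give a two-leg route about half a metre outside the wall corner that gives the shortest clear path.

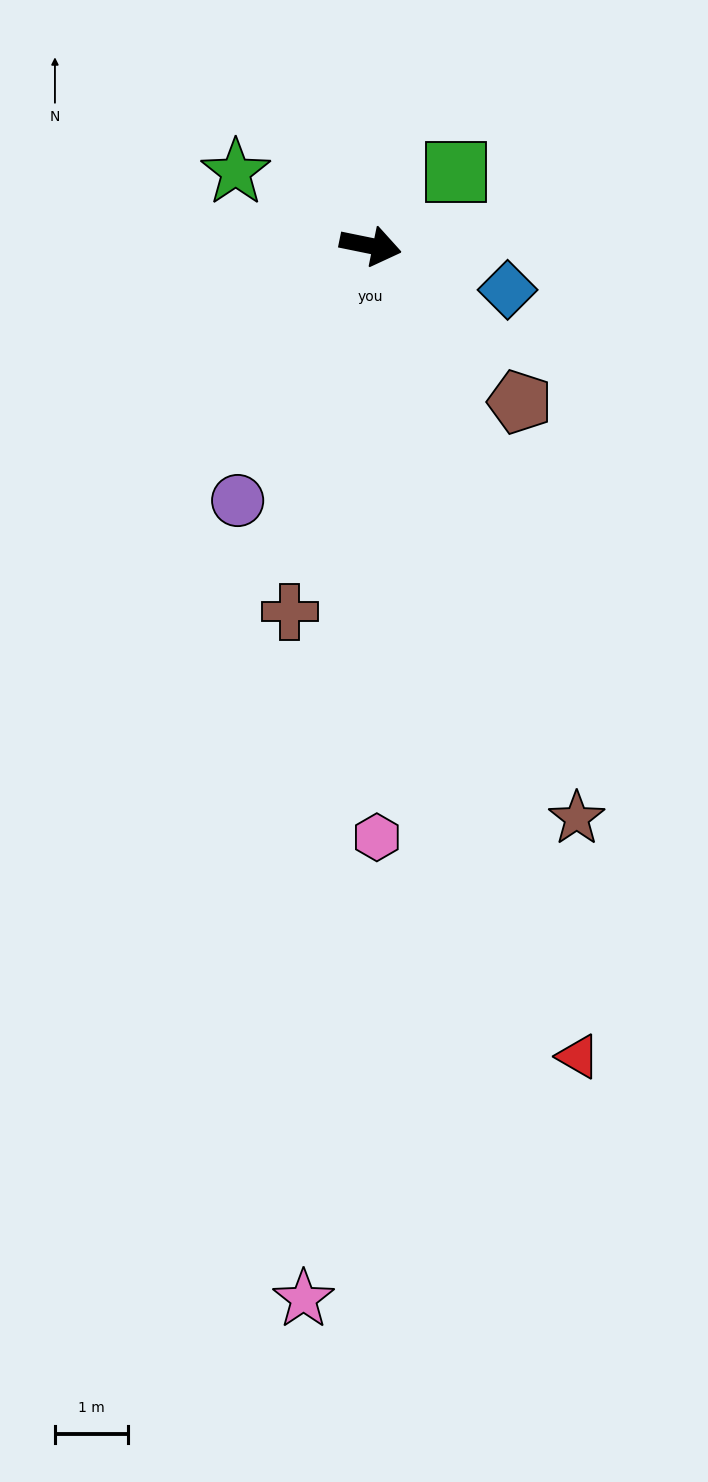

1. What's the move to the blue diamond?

turn right 6°, forward 2.0 m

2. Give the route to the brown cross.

turn right 91°, forward 5.1 m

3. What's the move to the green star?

turn left 163°, forward 2.1 m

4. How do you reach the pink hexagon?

turn right 78°, forward 8.1 m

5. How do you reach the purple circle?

turn right 106°, forward 3.9 m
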